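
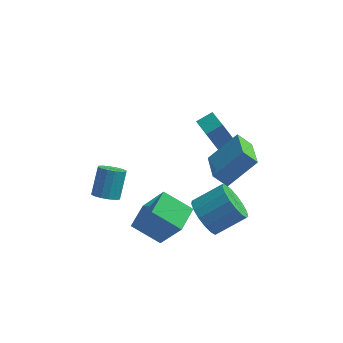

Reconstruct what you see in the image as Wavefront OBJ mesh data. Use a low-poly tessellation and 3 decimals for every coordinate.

v 1.25 1.987 0.937
v 1.872 0.671 1.44
v 1.927 2.436 1.275
v 2.549 1.12 1.778
v 2.211 1.8 -0.738
v 2.833 0.484 -0.235
v 2.888 2.249 -0.4
v 3.51 0.933 0.103
v -0.971 -2.969 -1.997
v 0.037 -3.441 -0.193
v -0.637 -1.7 -1.851
v 0.371 -2.172 -0.047
v 0.369 -3.228 -2.813
v 1.377 -3.7 -1.009
v 0.703 -1.959 -2.667
v 1.711 -2.431 -0.863
v 3.211 -2.627 1.341
v 2.562 -2.599 1.964
v 2.8 -1.002 0.838
v 2.15 -0.974 1.46
v 4.41 -1.946 2.56
v 3.76 -1.918 3.182
v 3.998 -0.321 2.056
v 3.349 -0.293 2.679
v -2.349 -1.461 -1.658
v -1.933 -1.09 -2.03
v -1.775 -0.147 -0.914
v -2.191 -0.519 -0.542
v -2.249 -0.962 -2.094
v -2.091 -0.019 -0.977
v -2.592 -0.968 -2.041
v -2.434 -0.025 -0.924
v -2.87 -1.106 -1.885
v -2.712 -0.163 -0.768
v -3.008 -1.339 -1.668
v -2.85 -0.396 -0.552
v -2.969 -1.605 -1.449
v -2.811 -0.662 -0.333
v -2.765 -1.833 -1.286
v -2.607 -0.89 -0.17
v -2.449 -1.961 -1.223
v -2.291 -1.018 -0.106
v -2.106 -1.955 -1.276
v -1.948 -1.012 -0.159
v -1.828 -1.817 -1.432
v -1.67 -0.874 -0.315
v -1.69 -1.584 -1.648
v -1.532 -0.641 -0.532
v -1.729 -1.318 -1.867
v -1.571 -0.375 -0.751
v 2.219 -2.615 -1.238
v 2.84 -2.981 -1.932
v 4.121 -2.39 -1.096
v 3.501 -2.025 -0.402
v 2.739 -2.54 -2.089
v 4.021 -1.949 -1.253
v 2.519 -2.116 -2.051
v 3.801 -1.526 -1.215
v 2.23 -1.807 -1.826
v 3.512 -1.217 -0.991
v 1.939 -1.683 -1.467
v 3.221 -1.093 -0.632
v 1.712 -1.773 -1.056
v 2.994 -1.182 -0.22
v 1.601 -2.055 -0.686
v 2.883 -1.465 0.15
v 1.632 -2.466 -0.442
v 2.914 -1.876 0.393
v 1.797 -2.911 -0.381
v 3.079 -2.321 0.455
v 2.059 -3.288 -0.516
v 3.341 -2.698 0.32
v 2.357 -3.512 -0.816
v 3.639 -2.921 0.019
v 2.624 -3.529 -1.213
v 3.906 -2.939 -0.378
v 2.798 -3.338 -1.616
v 4.08 -2.747 -0.78
f 2 4 1
f 5 2 1
f 1 4 3
f 3 5 1
f 2 8 4
f 6 2 5
f 6 8 2
f 4 8 3
f 7 5 3
f 3 8 7
f 7 6 5
f 8 6 7
f 10 12 9
f 13 10 9
f 9 12 11
f 11 13 9
f 10 16 12
f 14 10 13
f 14 16 10
f 12 16 11
f 15 13 11
f 11 16 15
f 15 14 13
f 16 14 15
f 18 20 17
f 21 18 17
f 17 20 19
f 19 21 17
f 18 24 20
f 22 18 21
f 22 24 18
f 20 24 19
f 23 21 19
f 19 24 23
f 23 22 21
f 24 22 23
f 26 25 29
f 26 29 27
f 27 29 30
f 27 30 28
f 29 25 31
f 29 31 30
f 30 31 32
f 30 32 28
f 31 25 33
f 31 33 32
f 32 33 34
f 32 34 28
f 33 25 35
f 33 35 34
f 34 35 36
f 34 36 28
f 35 25 37
f 35 37 36
f 36 37 38
f 36 38 28
f 37 25 39
f 37 39 38
f 38 39 40
f 38 40 28
f 39 25 41
f 39 41 40
f 40 41 42
f 40 42 28
f 41 25 43
f 41 43 42
f 42 43 44
f 42 44 28
f 43 25 45
f 43 45 44
f 44 45 46
f 44 46 28
f 45 25 47
f 45 47 46
f 46 47 48
f 46 48 28
f 47 25 49
f 47 49 48
f 48 49 50
f 48 50 28
f 49 25 26
f 49 26 50
f 50 26 27
f 50 27 28
f 52 51 55
f 52 55 53
f 53 55 56
f 53 56 54
f 55 51 57
f 55 57 56
f 56 57 58
f 56 58 54
f 57 51 59
f 57 59 58
f 58 59 60
f 58 60 54
f 59 51 61
f 59 61 60
f 60 61 62
f 60 62 54
f 61 51 63
f 61 63 62
f 62 63 64
f 62 64 54
f 63 51 65
f 63 65 64
f 64 65 66
f 64 66 54
f 65 51 67
f 65 67 66
f 66 67 68
f 66 68 54
f 67 51 69
f 67 69 68
f 68 69 70
f 68 70 54
f 69 51 71
f 69 71 70
f 70 71 72
f 70 72 54
f 71 51 73
f 71 73 72
f 72 73 74
f 72 74 54
f 73 51 75
f 73 75 74
f 74 75 76
f 74 76 54
f 75 51 77
f 75 77 76
f 76 77 78
f 76 78 54
f 77 51 52
f 77 52 78
f 78 52 53
f 78 53 54



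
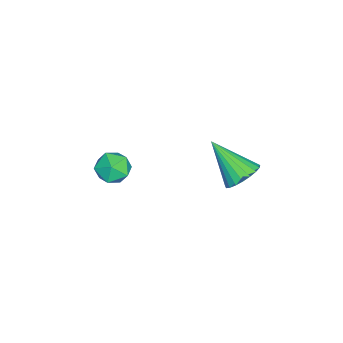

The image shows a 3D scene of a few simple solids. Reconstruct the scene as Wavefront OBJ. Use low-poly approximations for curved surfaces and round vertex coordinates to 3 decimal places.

v 1.413 -2.651 1.638
v 1.905 -2.91 1.239
v 1.595 -3.45 2.381
v 2.087 -3.709 1.982
v 2.179 -3.107 2.292
v 2.067 -2.613 1.833
v 1.433 -3.747 1.787
v 1.321 -3.253 1.328
v 1.917 -3.587 1.332
v 2.378 -3.191 1.644
v 1.122 -3.169 1.976
v 1.583 -2.773 2.288
v 1.77 1.007 2.354
v 2.42 0.917 2.533
v 1.31 -0.107 3.466
v 2.339 1.125 2.707
v 2.16 1.312 2.821
v 1.913 1.446 2.853
v 1.642 1.505 2.799
v 1.393 1.477 2.668
v 1.209 1.368 2.483
v 1.122 1.197 2.275
v 1.147 0.992 2.081
v 1.281 0.791 1.935
v 1.498 0.626 1.86
v 1.763 0.528 1.871
v 2.029 0.512 1.966
v 2.25 0.582 2.127
v 2.389 0.725 2.328
f 1 12 6
f 1 6 2
f 1 2 8
f 1 8 11
f 1 11 12
f 2 6 10
f 6 12 5
f 12 11 3
f 11 8 7
f 8 2 9
f 4 10 5
f 4 5 3
f 4 3 7
f 4 7 9
f 4 9 10
f 5 10 6
f 3 5 12
f 7 3 11
f 9 7 8
f 10 9 2
f 14 13 16
f 14 16 15
f 16 13 17
f 16 17 15
f 17 13 18
f 17 18 15
f 18 13 19
f 18 19 15
f 19 13 20
f 19 20 15
f 20 13 21
f 20 21 15
f 21 13 22
f 21 22 15
f 22 13 23
f 22 23 15
f 23 13 24
f 23 24 15
f 24 13 25
f 24 25 15
f 25 13 26
f 25 26 15
f 26 13 27
f 26 27 15
f 27 13 28
f 27 28 15
f 28 13 29
f 28 29 15
f 29 13 14
f 29 14 15



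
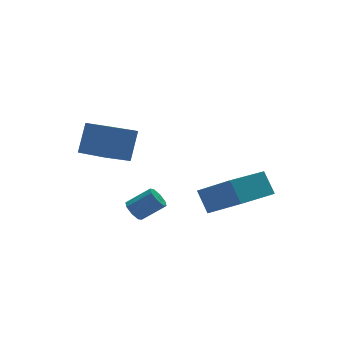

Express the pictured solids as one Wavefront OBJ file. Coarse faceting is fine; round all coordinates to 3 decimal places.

v -4.403 -0.406 -1.423
v -4.13 0.003 -1.557
v -3.263 -0.345 -0.852
v -3.537 -0.754 -0.717
v -4.356 0.07 -1.246
v -3.489 -0.278 -0.541
v -4.61 -0.142 -1.038
v -3.743 -0.489 -0.333
v -4.743 -0.508 -1.056
v -3.876 -0.856 -0.351
v -4.677 -0.815 -1.288
v -3.81 -1.163 -0.583
v -4.451 -0.882 -1.599
v -3.584 -1.23 -0.894
v -4.197 -0.671 -1.807
v -3.33 -1.018 -1.102
v -4.064 -0.304 -1.789
v -3.197 -0.652 -1.084
v -0.859 -2.268 -0.968
v -0.957 -1.59 -0.044
v -1.523 -0.902 -2.041
v -1.622 -0.224 -1.117
v 1.002 -1.596 -1.263
v 0.903 -0.918 -0.339
v 0.337 -0.23 -2.336
v 0.239 0.448 -1.412
v -4.517 1.881 0.41
v -3.966 2.337 1.717
v -4.838 3.678 -0.081
v -4.287 4.134 1.226
v -3.393 1.946 -0.086
v -2.842 2.402 1.221
v -3.714 3.743 -0.577
v -3.163 4.199 0.73
f 2 1 5
f 2 5 3
f 3 5 6
f 3 6 4
f 5 1 7
f 5 7 6
f 6 7 8
f 6 8 4
f 7 1 9
f 7 9 8
f 8 9 10
f 8 10 4
f 9 1 11
f 9 11 10
f 10 11 12
f 10 12 4
f 11 1 13
f 11 13 12
f 12 13 14
f 12 14 4
f 13 1 15
f 13 15 14
f 14 15 16
f 14 16 4
f 15 1 17
f 15 17 16
f 16 17 18
f 16 18 4
f 17 1 2
f 17 2 18
f 18 2 3
f 18 3 4
f 20 22 19
f 23 20 19
f 19 22 21
f 21 23 19
f 20 26 22
f 24 20 23
f 24 26 20
f 22 26 21
f 25 23 21
f 21 26 25
f 25 24 23
f 26 24 25
f 28 30 27
f 31 28 27
f 27 30 29
f 29 31 27
f 28 34 30
f 32 28 31
f 32 34 28
f 30 34 29
f 33 31 29
f 29 34 33
f 33 32 31
f 34 32 33



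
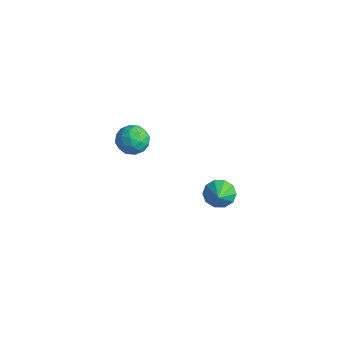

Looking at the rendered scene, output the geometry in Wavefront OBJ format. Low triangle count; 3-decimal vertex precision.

v -1.236 4.158 -4.176
v -0.501 4.554 -4.608
v -0.364 3.402 -3.384
v -0.636 4.881 -4.147
v -1 4.932 -3.697
v -1.455 4.687 -3.431
v -1.826 4.24 -3.449
v -1.971 3.762 -3.745
v -1.836 3.435 -4.205
v -1.472 3.384 -4.655
v -1.017 3.629 -4.922
v -0.647 4.076 -4.904
v -1.862 -0.206 2.963
v -1.388 -0.656 3.691
v -2.692 -1.524 2.689
v -2.218 -1.974 3.417
v -2.85 -1.255 3.616
v -2.337 -0.44 3.785
v -1.743 -1.74 2.595
v -1.23 -0.925 2.764
v -1.314 -1.604 3.463
v -1.999 -1.304 4.094
v -2.081 -0.876 2.286
v -2.766 -0.576 2.917
v -1.552 -0.315 3.351
v -2.528 -1.865 3.029
v -2.9 -1.442 3.146
v -2.621 -1.707 3.574
v -2.11 -0.188 3.407
v -1.831 -0.453 3.834
v -2.691 -0.805 3.79
v -2.249 -1.727 2.546
v -1.97 -1.992 2.973
v -1.459 -0.473 2.806
v -1.18 -0.738 3.234
v -1.389 -1.375 2.59
v -1.23 -1.137 3.645
v -1.718 -1.912 3.484
v -1.439 -1.774 3.001
v -1.137 -1.295 3.1
v -1.632 -0.96 4.016
v -2.12 -1.735 3.855
v -2.492 -1.313 3.972
v -2.19 -0.834 4.071
v -1.589 -1.518 3.882
v -1.96 -0.445 2.525
v -2.448 -1.22 2.364
v -1.89 -1.346 2.309
v -1.588 -0.867 2.408
v -2.362 -0.268 2.896
v -2.85 -1.043 2.735
v -2.943 -0.885 3.28
v -2.641 -0.406 3.379
v -2.491 -0.662 2.498
f 2 1 4
f 2 4 3
f 4 1 5
f 4 5 3
f 5 1 6
f 5 6 3
f 6 1 7
f 6 7 3
f 7 1 8
f 7 8 3
f 8 1 9
f 8 9 3
f 9 1 10
f 9 10 3
f 10 1 11
f 10 11 3
f 11 1 12
f 11 12 3
f 12 1 2
f 12 2 3
f 13 50 29
f 50 24 53
f 29 53 18
f 50 53 29
f 13 29 25
f 29 18 30
f 25 30 14
f 29 30 25
f 13 25 34
f 25 14 35
f 34 35 20
f 25 35 34
f 13 34 46
f 34 20 49
f 46 49 23
f 34 49 46
f 13 46 50
f 46 23 54
f 50 54 24
f 46 54 50
f 14 30 41
f 30 18 44
f 41 44 22
f 30 44 41
f 18 53 31
f 53 24 52
f 31 52 17
f 53 52 31
f 24 54 51
f 54 23 47
f 51 47 15
f 54 47 51
f 23 49 48
f 49 20 36
f 48 36 19
f 49 36 48
f 20 35 40
f 35 14 37
f 40 37 21
f 35 37 40
f 16 42 28
f 42 22 43
f 28 43 17
f 42 43 28
f 16 28 26
f 28 17 27
f 26 27 15
f 28 27 26
f 16 26 33
f 26 15 32
f 33 32 19
f 26 32 33
f 16 33 38
f 33 19 39
f 38 39 21
f 33 39 38
f 16 38 42
f 38 21 45
f 42 45 22
f 38 45 42
f 17 43 31
f 43 22 44
f 31 44 18
f 43 44 31
f 15 27 51
f 27 17 52
f 51 52 24
f 27 52 51
f 19 32 48
f 32 15 47
f 48 47 23
f 32 47 48
f 21 39 40
f 39 19 36
f 40 36 20
f 39 36 40
f 22 45 41
f 45 21 37
f 41 37 14
f 45 37 41



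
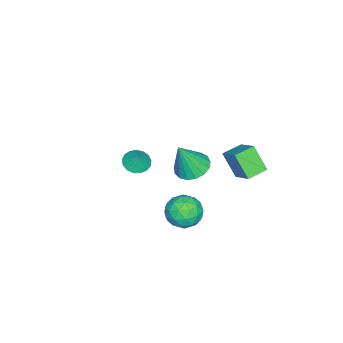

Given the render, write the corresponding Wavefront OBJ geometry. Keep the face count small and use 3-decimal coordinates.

v 2.084 2.327 0.842
v 3.044 2.451 0.523
v 2.796 1.833 2.798
v 2.916 2.894 0.682
v 2.597 3.208 0.877
v 2.16 3.32 1.065
v 1.706 3.204 1.201
v 1.338 2.887 1.255
v 1.141 2.443 1.214
v 1.16 1.971 1.089
v 1.39 1.582 0.906
v 1.78 1.363 0.709
v 2.239 1.364 0.542
v 2.662 1.587 0.444
v 2.953 1.979 0.437
v -1.206 3.527 -2.378
v -1.574 2.59 -0.997
v -2.215 4.22 -2.177
v -2.583 3.282 -0.796
v -0.277 4.598 -1.404
v -0.645 3.66 -0.023
v -1.286 5.29 -1.203
v -1.654 4.353 0.178
v -2.447 -2.924 -4.34
v -1.845 -3.508 -4.364
v -2.073 -2.576 -3.4
v -1.679 -3.191 -4.548
v -1.689 -2.813 -4.683
v -1.873 -2.46 -4.74
v -2.188 -2.213 -4.706
v -2.563 -2.129 -4.587
v -2.912 -2.227 -4.412
v -3.154 -2.485 -4.221
v -3.234 -2.843 -4.056
v -3.134 -3.22 -3.957
v -2.877 -3.528 -3.946
v -2.521 -3.699 -4.024
v -2.149 -3.691 -4.176
v 3.614 3.458 -1.995
v 3.983 2.991 -1.065
v 2.937 1.889 -2.515
v 3.306 1.422 -1.585
v 2.48 2.153 -1.545
v 2.898 3.123 -1.224
v 4.022 1.757 -2.356
v 4.44 2.727 -2.035
v 4.235 1.94 -1.289
v 3.282 2.184 -0.787
v 3.638 2.696 -2.793
v 2.685 2.94 -2.291
v 3.858 3.362 -1.484
v 3.062 1.518 -2.096
v 2.577 1.947 -2.072
v 2.794 1.673 -1.526
v 3.22 3.44 -1.577
v 3.437 3.165 -1.031
v 2.554 2.673 -1.313
v 3.483 1.715 -2.549
v 3.7 1.44 -2.003
v 4.126 3.207 -2.054
v 4.343 2.933 -1.508
v 4.366 2.207 -2.267
v 4.223 2.47 -1.069
v 3.825 1.547 -1.375
v 4.246 1.745 -1.828
v 4.492 2.315 -1.639
v 3.663 2.614 -0.775
v 3.265 1.691 -1.08
v 2.78 2.121 -1.057
v 3.025 2.691 -0.868
v 3.811 1.996 -0.906
v 3.655 3.189 -2.5
v 3.257 2.266 -2.805
v 3.895 2.189 -2.712
v 4.14 2.759 -2.523
v 3.095 3.333 -2.205
v 2.697 2.41 -2.511
v 2.428 2.565 -1.941
v 2.674 3.135 -1.752
v 3.109 2.884 -2.674
f 2 1 4
f 2 4 3
f 4 1 5
f 4 5 3
f 5 1 6
f 5 6 3
f 6 1 7
f 6 7 3
f 7 1 8
f 7 8 3
f 8 1 9
f 8 9 3
f 9 1 10
f 9 10 3
f 10 1 11
f 10 11 3
f 11 1 12
f 11 12 3
f 12 1 13
f 12 13 3
f 13 1 14
f 13 14 3
f 14 1 15
f 14 15 3
f 15 1 2
f 15 2 3
f 17 19 16
f 20 17 16
f 16 19 18
f 18 20 16
f 17 23 19
f 21 17 20
f 21 23 17
f 19 23 18
f 22 20 18
f 18 23 22
f 22 21 20
f 23 21 22
f 25 24 27
f 25 27 26
f 27 24 28
f 27 28 26
f 28 24 29
f 28 29 26
f 29 24 30
f 29 30 26
f 30 24 31
f 30 31 26
f 31 24 32
f 31 32 26
f 32 24 33
f 32 33 26
f 33 24 34
f 33 34 26
f 34 24 35
f 34 35 26
f 35 24 36
f 35 36 26
f 36 24 37
f 36 37 26
f 37 24 38
f 37 38 26
f 38 24 25
f 38 25 26
f 39 76 55
f 76 50 79
f 55 79 44
f 76 79 55
f 39 55 51
f 55 44 56
f 51 56 40
f 55 56 51
f 39 51 60
f 51 40 61
f 60 61 46
f 51 61 60
f 39 60 72
f 60 46 75
f 72 75 49
f 60 75 72
f 39 72 76
f 72 49 80
f 76 80 50
f 72 80 76
f 40 56 67
f 56 44 70
f 67 70 48
f 56 70 67
f 44 79 57
f 79 50 78
f 57 78 43
f 79 78 57
f 50 80 77
f 80 49 73
f 77 73 41
f 80 73 77
f 49 75 74
f 75 46 62
f 74 62 45
f 75 62 74
f 46 61 66
f 61 40 63
f 66 63 47
f 61 63 66
f 42 68 54
f 68 48 69
f 54 69 43
f 68 69 54
f 42 54 52
f 54 43 53
f 52 53 41
f 54 53 52
f 42 52 59
f 52 41 58
f 59 58 45
f 52 58 59
f 42 59 64
f 59 45 65
f 64 65 47
f 59 65 64
f 42 64 68
f 64 47 71
f 68 71 48
f 64 71 68
f 43 69 57
f 69 48 70
f 57 70 44
f 69 70 57
f 41 53 77
f 53 43 78
f 77 78 50
f 53 78 77
f 45 58 74
f 58 41 73
f 74 73 49
f 58 73 74
f 47 65 66
f 65 45 62
f 66 62 46
f 65 62 66
f 48 71 67
f 71 47 63
f 67 63 40
f 71 63 67



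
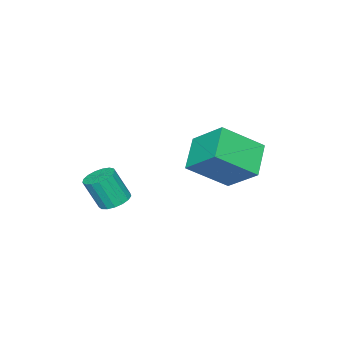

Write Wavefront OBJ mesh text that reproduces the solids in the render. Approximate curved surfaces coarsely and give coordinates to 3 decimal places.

v -1.605 2.359 -1.552
v -0.362 1.354 -0.399
v -1.531 3.731 -0.435
v -0.289 2.726 0.717
v -0.411 2.934 -2.337
v 0.831 1.929 -1.185
v -0.338 4.306 -1.221
v 0.905 3.301 -0.068
v 1.703 -0.651 -3.464
v 2.165 -1.04 -3.73
v 2.459 -1.558 -2.463
v 1.997 -1.169 -2.196
v 2.321 -0.775 -3.658
v 2.615 -1.293 -2.391
v 2.336 -0.482 -3.541
v 2.63 -1 -2.274
v 2.206 -0.228 -3.407
v 2.5 -0.745 -2.14
v 1.96 -0.07 -3.286
v 2.254 -0.588 -2.019
v 1.656 -0.046 -3.205
v 1.95 -0.563 -1.938
v 1.362 -0.16 -3.184
v 1.656 -0.678 -1.917
v 1.147 -0.387 -3.227
v 1.441 -0.904 -1.959
v 1.058 -0.674 -3.323
v 1.352 -1.192 -2.056
v 1.118 -0.956 -3.452
v 1.412 -1.474 -2.185
v 1.311 -1.169 -3.584
v 1.605 -1.686 -2.317
v 1.595 -1.262 -3.688
v 1.889 -1.78 -2.421
v 1.903 -1.216 -3.741
v 2.197 -1.734 -2.473
f 2 4 1
f 5 2 1
f 1 4 3
f 3 5 1
f 2 8 4
f 6 2 5
f 6 8 2
f 4 8 3
f 7 5 3
f 3 8 7
f 7 6 5
f 8 6 7
f 10 9 13
f 10 13 11
f 11 13 14
f 11 14 12
f 13 9 15
f 13 15 14
f 14 15 16
f 14 16 12
f 15 9 17
f 15 17 16
f 16 17 18
f 16 18 12
f 17 9 19
f 17 19 18
f 18 19 20
f 18 20 12
f 19 9 21
f 19 21 20
f 20 21 22
f 20 22 12
f 21 9 23
f 21 23 22
f 22 23 24
f 22 24 12
f 23 9 25
f 23 25 24
f 24 25 26
f 24 26 12
f 25 9 27
f 25 27 26
f 26 27 28
f 26 28 12
f 27 9 29
f 27 29 28
f 28 29 30
f 28 30 12
f 29 9 31
f 29 31 30
f 30 31 32
f 30 32 12
f 31 9 33
f 31 33 32
f 32 33 34
f 32 34 12
f 33 9 35
f 33 35 34
f 34 35 36
f 34 36 12
f 35 9 10
f 35 10 36
f 36 10 11
f 36 11 12



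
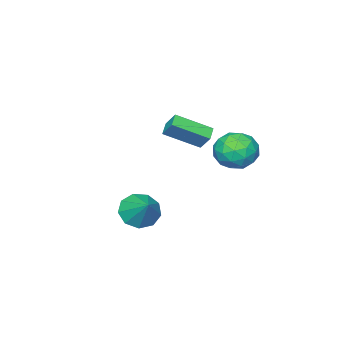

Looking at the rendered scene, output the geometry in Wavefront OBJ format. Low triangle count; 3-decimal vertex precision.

v -2.344 -3.327 0.842
v -1.09 -4.606 1.776
v -2.283 -2.665 1.668
v -1.029 -3.943 2.601
v -1.711 -2.957 0.499
v -0.457 -4.235 1.432
v -1.65 -2.294 1.324
v -0.396 -3.573 2.258
v -2.798 -0.734 1.586
v -1.793 -0.175 1.386
v -2.387 -1.965 0.214
v -1.382 -1.406 0.014
v -1.529 -2.006 1.005
v -1.784 -1.245 1.852
v -2.396 -0.895 -0.252
v -2.651 -0.134 0.595
v -1.545 -0.275 0.25
v -1.009 -0.962 1.027
v -3.171 -1.178 0.573
v -2.635 -1.865 1.35
v -2.332 -0.346 1.606
v -1.848 -1.794 -0.006
v -1.935 -2.146 0.576
v -1.344 -1.818 0.458
v -2.326 -0.975 1.88
v -1.735 -0.647 1.763
v -1.58 -1.723 1.539
v -2.445 -1.493 -0.163
v -1.854 -1.165 -0.28
v -2.836 -0.322 1.142
v -2.245 0.006 1.024
v -2.6 -0.417 0.061
v -1.595 -0.077 0.821
v -1.353 -0.8 0.015
v -1.95 -0.5 -0.142
v -2.099 -0.053 0.356
v -1.28 -0.48 1.278
v -1.038 -1.204 0.471
v -1.125 -1.556 1.054
v -1.274 -1.109 1.552
v -1.134 -0.539 0.61
v -3.142 -0.936 1.129
v -2.9 -1.66 0.322
v -2.906 -1.031 0.048
v -3.055 -0.584 0.546
v -2.827 -1.34 1.585
v -2.585 -2.063 0.779
v -2.081 -2.087 1.244
v -2.23 -1.64 1.742
v -3.046 -1.601 0.99
v 3.626 -1.772 -1.192
v 4.129 -1.34 -1.954
v 4.214 -0.648 -0.168
v 3.499 -1.061 -1.899
v 2.929 -1.115 -1.512
v 2.685 -1.476 -0.976
v 2.881 -1.976 -0.541
v 3.427 -2.38 -0.411
v 4.065 -2.499 -0.646
v 4.498 -2.278 -1.137
v 4.524 -1.82 -1.653
f 2 4 1
f 5 2 1
f 1 4 3
f 3 5 1
f 2 8 4
f 6 2 5
f 6 8 2
f 4 8 3
f 7 5 3
f 3 8 7
f 7 6 5
f 8 6 7
f 9 46 25
f 46 20 49
f 25 49 14
f 46 49 25
f 9 25 21
f 25 14 26
f 21 26 10
f 25 26 21
f 9 21 30
f 21 10 31
f 30 31 16
f 21 31 30
f 9 30 42
f 30 16 45
f 42 45 19
f 30 45 42
f 9 42 46
f 42 19 50
f 46 50 20
f 42 50 46
f 10 26 37
f 26 14 40
f 37 40 18
f 26 40 37
f 14 49 27
f 49 20 48
f 27 48 13
f 49 48 27
f 20 50 47
f 50 19 43
f 47 43 11
f 50 43 47
f 19 45 44
f 45 16 32
f 44 32 15
f 45 32 44
f 16 31 36
f 31 10 33
f 36 33 17
f 31 33 36
f 12 38 24
f 38 18 39
f 24 39 13
f 38 39 24
f 12 24 22
f 24 13 23
f 22 23 11
f 24 23 22
f 12 22 29
f 22 11 28
f 29 28 15
f 22 28 29
f 12 29 34
f 29 15 35
f 34 35 17
f 29 35 34
f 12 34 38
f 34 17 41
f 38 41 18
f 34 41 38
f 13 39 27
f 39 18 40
f 27 40 14
f 39 40 27
f 11 23 47
f 23 13 48
f 47 48 20
f 23 48 47
f 15 28 44
f 28 11 43
f 44 43 19
f 28 43 44
f 17 35 36
f 35 15 32
f 36 32 16
f 35 32 36
f 18 41 37
f 41 17 33
f 37 33 10
f 41 33 37
f 52 51 54
f 52 54 53
f 54 51 55
f 54 55 53
f 55 51 56
f 55 56 53
f 56 51 57
f 56 57 53
f 57 51 58
f 57 58 53
f 58 51 59
f 58 59 53
f 59 51 60
f 59 60 53
f 60 51 61
f 60 61 53
f 61 51 52
f 61 52 53



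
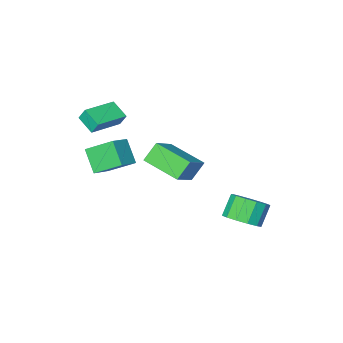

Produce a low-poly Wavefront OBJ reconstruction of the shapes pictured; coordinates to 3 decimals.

v 0.062 -0.174 3.083
v 1.338 0.662 4.093
v -0.715 1.639 2.563
v 0.561 2.475 3.574
v 0.779 -0.135 2.146
v 2.055 0.701 3.157
v 0.002 1.678 1.627
v 1.278 2.514 2.637
v -2.42 2.342 -1.851
v -1.588 2.323 -1.278
v -2.328 1.939 -0.216
v -3.16 1.958 -0.789
v -1.8 2.85 -1.235
v -2.54 2.465 -0.174
v -2.209 3.215 -1.388
v -2.949 2.83 -0.326
v -2.685 3.303 -1.687
v -3.425 2.919 -0.626
v -3.077 3.086 -2.039
v -3.817 2.702 -0.977
v -3.26 2.633 -2.331
v -4 2.249 -1.269
v -3.176 2.088 -2.47
v -3.916 1.703 -1.408
v -2.853 1.623 -2.413
v -3.593 1.239 -1.351
v -2.392 1.387 -2.177
v -3.132 1.002 -1.116
v -1.94 1.454 -1.838
v -2.68 1.069 -0.776
v -1.64 1.803 -1.503
v -2.38 1.418 -0.441
v 1.727 -4.439 0.883
v 0.737 -3.376 1.784
v 1.788 -3.425 -0.247
v 0.798 -2.361 0.654
v 2.802 -3.899 1.426
v 1.812 -2.835 2.327
v 2.863 -2.884 0.296
v 1.873 -1.821 1.197
v 1.02 -4.874 3.213
v 0.844 -4.514 3.917
v 0.844 -3.872 2.656
v 0.667 -3.512 3.36
v 2.833 -4.428 3.44
v 2.656 -4.068 4.144
v 2.656 -3.426 2.883
v 2.48 -3.066 3.587
f 2 4 1
f 5 2 1
f 1 4 3
f 3 5 1
f 2 8 4
f 6 2 5
f 6 8 2
f 4 8 3
f 7 5 3
f 3 8 7
f 7 6 5
f 8 6 7
f 10 9 13
f 10 13 11
f 11 13 14
f 11 14 12
f 13 9 15
f 13 15 14
f 14 15 16
f 14 16 12
f 15 9 17
f 15 17 16
f 16 17 18
f 16 18 12
f 17 9 19
f 17 19 18
f 18 19 20
f 18 20 12
f 19 9 21
f 19 21 20
f 20 21 22
f 20 22 12
f 21 9 23
f 21 23 22
f 22 23 24
f 22 24 12
f 23 9 25
f 23 25 24
f 24 25 26
f 24 26 12
f 25 9 27
f 25 27 26
f 26 27 28
f 26 28 12
f 27 9 29
f 27 29 28
f 28 29 30
f 28 30 12
f 29 9 31
f 29 31 30
f 30 31 32
f 30 32 12
f 31 9 10
f 31 10 32
f 32 10 11
f 32 11 12
f 34 36 33
f 37 34 33
f 33 36 35
f 35 37 33
f 34 40 36
f 38 34 37
f 38 40 34
f 36 40 35
f 39 37 35
f 35 40 39
f 39 38 37
f 40 38 39
f 42 44 41
f 45 42 41
f 41 44 43
f 43 45 41
f 42 48 44
f 46 42 45
f 46 48 42
f 44 48 43
f 47 45 43
f 43 48 47
f 47 46 45
f 48 46 47



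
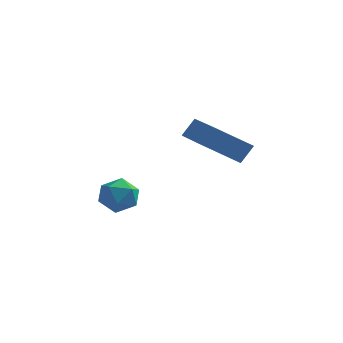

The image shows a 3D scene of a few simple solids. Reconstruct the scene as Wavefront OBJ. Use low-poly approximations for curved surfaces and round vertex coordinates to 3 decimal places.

v -1.994 -2.368 -2.496
v -1.218 -2.098 -2.619
v -1.582 -3.062 -1.421
v -0.806 -2.792 -1.544
v -1.397 -2.262 -1.297
v -1.651 -1.833 -1.961
v -1.149 -3.327 -2.079
v -1.403 -2.898 -2.743
v -0.696 -2.691 -2.361
v -0.849 -2.032 -1.877
v -1.951 -3.128 -2.163
v -2.104 -2.469 -1.679
v 2.094 -1.703 0.167
v 0.883 -2.383 1.13
v 2.423 -1.311 0.858
v 1.212 -1.991 1.821
v 3.348 -3.409 0.539
v 2.137 -4.089 1.502
v 3.677 -3.017 1.23
v 2.466 -3.697 2.193
f 1 12 6
f 1 6 2
f 1 2 8
f 1 8 11
f 1 11 12
f 2 6 10
f 6 12 5
f 12 11 3
f 11 8 7
f 8 2 9
f 4 10 5
f 4 5 3
f 4 3 7
f 4 7 9
f 4 9 10
f 5 10 6
f 3 5 12
f 7 3 11
f 9 7 8
f 10 9 2
f 14 16 13
f 17 14 13
f 13 16 15
f 15 17 13
f 14 20 16
f 18 14 17
f 18 20 14
f 16 20 15
f 19 17 15
f 15 20 19
f 19 18 17
f 20 18 19



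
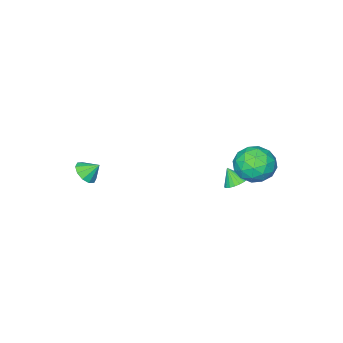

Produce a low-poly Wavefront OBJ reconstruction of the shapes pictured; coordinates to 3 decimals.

v -2.788 2.116 -3.573
v -2.37 1.661 -3.923
v -2.652 1.544 -2.667
v -2.176 1.861 -3.826
v -2.087 2.105 -3.685
v -2.12 2.351 -3.525
v -2.268 2.556 -3.373
v -2.506 2.685 -3.256
v -2.793 2.716 -3.193
v -3.079 2.643 -3.196
v -3.314 2.479 -3.264
v -3.459 2.252 -3.386
v -3.488 2.002 -3.54
v -3.396 1.772 -3.699
v -3.198 1.601 -3.837
v -2.93 1.519 -3.929
v -2.637 1.54 -3.96
v -3.537 4.372 -1.458
v -2.332 4.54 -1.277
v -3.268 2.4 -1.423
v -2.063 2.568 -1.242
v -2.865 2.858 -0.355
v -3.031 4.077 -0.377
v -2.569 2.863 -2.323
v -2.735 4.082 -2.345
v -1.734 3.607 -1.812
v -1.916 3.604 -0.595
v -3.684 3.336 -2.105
v -3.866 3.333 -0.888
v -2.958 4.629 -1.371
v -2.642 2.311 -1.329
v -3.113 2.482 -0.808
v -2.405 2.58 -0.701
v -3.369 4.357 -0.842
v -2.66 4.456 -0.735
v -2.974 3.467 -0.193
v -2.94 2.484 -1.965
v -2.231 2.583 -1.858
v -3.195 4.36 -1.999
v -2.487 4.458 -1.892
v -2.626 3.473 -2.507
v -1.898 4.179 -1.578
v -1.74 3.02 -1.558
v -2.038 3.194 -2.193
v -2.135 3.91 -2.206
v -2.005 4.177 -0.863
v -1.847 3.018 -0.842
v -2.319 3.189 -0.321
v -2.416 3.905 -0.334
v -1.654 3.629 -1.177
v -3.753 3.922 -1.858
v -3.595 2.763 -1.837
v -3.184 3.035 -2.366
v -3.281 3.751 -2.379
v -3.86 3.92 -1.142
v -3.702 2.761 -1.122
v -3.465 3.03 -0.494
v -3.562 3.746 -0.507
v -3.946 3.311 -1.523
v 2.856 -3.498 -3.103
v 3.325 -3.783 -2.535
v 2.364 -2.942 -2.417
v 3.533 -3.379 -2.713
v 3.482 -3.02 -3.04
v 3.192 -2.844 -3.391
v 2.774 -2.917 -3.632
v 2.387 -3.212 -3.671
v 2.179 -3.616 -3.492
v 2.23 -3.975 -3.165
v 2.52 -4.152 -2.814
v 2.938 -4.078 -2.574
f 2 1 4
f 2 4 3
f 4 1 5
f 4 5 3
f 5 1 6
f 5 6 3
f 6 1 7
f 6 7 3
f 7 1 8
f 7 8 3
f 8 1 9
f 8 9 3
f 9 1 10
f 9 10 3
f 10 1 11
f 10 11 3
f 11 1 12
f 11 12 3
f 12 1 13
f 12 13 3
f 13 1 14
f 13 14 3
f 14 1 15
f 14 15 3
f 15 1 16
f 15 16 3
f 16 1 17
f 16 17 3
f 17 1 2
f 17 2 3
f 18 55 34
f 55 29 58
f 34 58 23
f 55 58 34
f 18 34 30
f 34 23 35
f 30 35 19
f 34 35 30
f 18 30 39
f 30 19 40
f 39 40 25
f 30 40 39
f 18 39 51
f 39 25 54
f 51 54 28
f 39 54 51
f 18 51 55
f 51 28 59
f 55 59 29
f 51 59 55
f 19 35 46
f 35 23 49
f 46 49 27
f 35 49 46
f 23 58 36
f 58 29 57
f 36 57 22
f 58 57 36
f 29 59 56
f 59 28 52
f 56 52 20
f 59 52 56
f 28 54 53
f 54 25 41
f 53 41 24
f 54 41 53
f 25 40 45
f 40 19 42
f 45 42 26
f 40 42 45
f 21 47 33
f 47 27 48
f 33 48 22
f 47 48 33
f 21 33 31
f 33 22 32
f 31 32 20
f 33 32 31
f 21 31 38
f 31 20 37
f 38 37 24
f 31 37 38
f 21 38 43
f 38 24 44
f 43 44 26
f 38 44 43
f 21 43 47
f 43 26 50
f 47 50 27
f 43 50 47
f 22 48 36
f 48 27 49
f 36 49 23
f 48 49 36
f 20 32 56
f 32 22 57
f 56 57 29
f 32 57 56
f 24 37 53
f 37 20 52
f 53 52 28
f 37 52 53
f 26 44 45
f 44 24 41
f 45 41 25
f 44 41 45
f 27 50 46
f 50 26 42
f 46 42 19
f 50 42 46
f 61 60 63
f 61 63 62
f 63 60 64
f 63 64 62
f 64 60 65
f 64 65 62
f 65 60 66
f 65 66 62
f 66 60 67
f 66 67 62
f 67 60 68
f 67 68 62
f 68 60 69
f 68 69 62
f 69 60 70
f 69 70 62
f 70 60 71
f 70 71 62
f 71 60 61
f 71 61 62



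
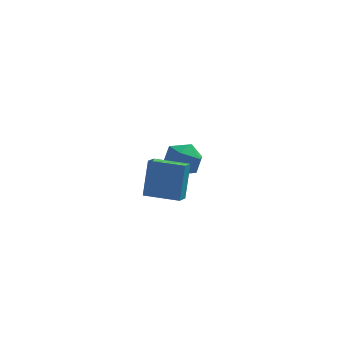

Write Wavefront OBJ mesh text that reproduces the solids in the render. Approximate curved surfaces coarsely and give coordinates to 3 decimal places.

v 1.505 2.943 -0.074
v 2.074 2.212 -0.749
v 0.146 3.048 -1.331
v 0.715 2.317 -2.006
v 0.258 1.95 -1.021
v 1.098 1.885 -0.244
v 1.122 3.375 -1.836
v 1.962 3.31 -1.059
v 1.837 2.479 -1.838
v 1.303 1.598 -1.335
v 0.917 3.662 -0.745
v 0.383 2.781 -0.242
v 0.646 -4.205 -0.397
v 0.784 -3.688 1.644
v 0.742 -3.417 -0.603
v 0.88 -2.9 1.438
v 2.44 -4.44 -0.458
v 2.578 -3.923 1.583
v 2.536 -3.652 -0.664
v 2.674 -3.135 1.377
f 1 12 6
f 1 6 2
f 1 2 8
f 1 8 11
f 1 11 12
f 2 6 10
f 6 12 5
f 12 11 3
f 11 8 7
f 8 2 9
f 4 10 5
f 4 5 3
f 4 3 7
f 4 7 9
f 4 9 10
f 5 10 6
f 3 5 12
f 7 3 11
f 9 7 8
f 10 9 2
f 14 16 13
f 17 14 13
f 13 16 15
f 15 17 13
f 14 20 16
f 18 14 17
f 18 20 14
f 16 20 15
f 19 17 15
f 15 20 19
f 19 18 17
f 20 18 19



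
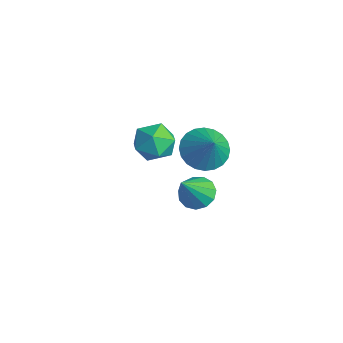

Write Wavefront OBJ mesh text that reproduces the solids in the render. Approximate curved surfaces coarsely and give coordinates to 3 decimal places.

v -1.603 2.24 3.046
v -0.729 1.925 3.493
v -2.011 0.655 2.727
v -1.137 0.34 3.174
v -1.889 0.754 3.745
v -1.637 1.733 3.942
v -1.103 0.847 2.278
v -0.851 1.826 2.475
v -0.421 1.064 3.018
v -0.906 1.006 3.925
v -1.834 1.574 2.295
v -2.319 1.516 3.202
v -2.865 3.963 -2.566
v -2.111 4.417 -2.573
v -2.195 2.877 -0.874
v -2.425 4.672 -2.286
v -2.878 4.701 -2.087
v -3.327 4.497 -2.041
v -3.63 4.122 -2.161
v -3.689 3.698 -2.41
v -3.487 3.357 -2.709
v -3.087 3.209 -2.962
v -2.617 3.301 -3.09
v -2.225 3.602 -3.051
v -2.037 4.018 -2.859
v -1.701 3.731 1.475
v -1.085 3.002 0.927
v -0.679 3.669 2.705
v -0.909 3.372 0.8
v -0.854 3.797 0.776
v -0.927 4.212 0.858
v -1.119 4.554 1.033
v -1.398 4.77 1.277
v -1.724 4.828 1.55
v -2.046 4.72 1.812
v -2.316 4.46 2.022
v -2.492 4.09 2.15
v -2.547 3.665 2.174
v -2.474 3.25 2.092
v -2.283 2.909 1.916
v -2.003 2.692 1.673
v -1.677 2.634 1.4
v -1.355 2.743 1.138
f 1 12 6
f 1 6 2
f 1 2 8
f 1 8 11
f 1 11 12
f 2 6 10
f 6 12 5
f 12 11 3
f 11 8 7
f 8 2 9
f 4 10 5
f 4 5 3
f 4 3 7
f 4 7 9
f 4 9 10
f 5 10 6
f 3 5 12
f 7 3 11
f 9 7 8
f 10 9 2
f 14 13 16
f 14 16 15
f 16 13 17
f 16 17 15
f 17 13 18
f 17 18 15
f 18 13 19
f 18 19 15
f 19 13 20
f 19 20 15
f 20 13 21
f 20 21 15
f 21 13 22
f 21 22 15
f 22 13 23
f 22 23 15
f 23 13 24
f 23 24 15
f 24 13 25
f 24 25 15
f 25 13 14
f 25 14 15
f 27 26 29
f 27 29 28
f 29 26 30
f 29 30 28
f 30 26 31
f 30 31 28
f 31 26 32
f 31 32 28
f 32 26 33
f 32 33 28
f 33 26 34
f 33 34 28
f 34 26 35
f 34 35 28
f 35 26 36
f 35 36 28
f 36 26 37
f 36 37 28
f 37 26 38
f 37 38 28
f 38 26 39
f 38 39 28
f 39 26 40
f 39 40 28
f 40 26 41
f 40 41 28
f 41 26 42
f 41 42 28
f 42 26 43
f 42 43 28
f 43 26 27
f 43 27 28



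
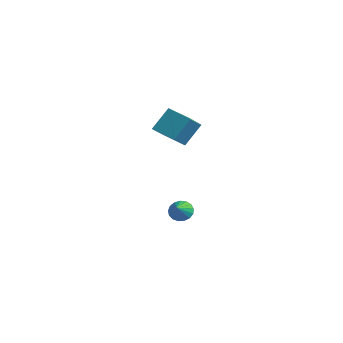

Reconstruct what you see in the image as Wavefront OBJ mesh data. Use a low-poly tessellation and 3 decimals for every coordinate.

v -3.125 -1.91 3.698
v -2.925 -0.907 4.916
v -3.844 -0.372 2.549
v -3.644 0.631 3.767
v -1.816 -1.631 3.253
v -1.616 -0.628 4.471
v -2.535 -0.093 2.104
v -2.335 0.91 3.322
v -3.309 0.413 -3.218
v -2.791 0.847 -3.036
v -2.931 -0.313 -2.562
v -3.035 0.918 -2.818
v -3.342 0.873 -2.691
v -3.641 0.723 -2.685
v -3.864 0.501 -2.802
v -3.96 0.26 -3.013
v -3.907 0.054 -3.272
v -3.717 -0.07 -3.518
v -3.433 -0.083 -3.696
v -3.121 0.018 -3.764
v -2.852 0.209 -3.708
v -2.687 0.447 -3.539
v -2.665 0.677 -3.297
f 2 4 1
f 5 2 1
f 1 4 3
f 3 5 1
f 2 8 4
f 6 2 5
f 6 8 2
f 4 8 3
f 7 5 3
f 3 8 7
f 7 6 5
f 8 6 7
f 10 9 12
f 10 12 11
f 12 9 13
f 12 13 11
f 13 9 14
f 13 14 11
f 14 9 15
f 14 15 11
f 15 9 16
f 15 16 11
f 16 9 17
f 16 17 11
f 17 9 18
f 17 18 11
f 18 9 19
f 18 19 11
f 19 9 20
f 19 20 11
f 20 9 21
f 20 21 11
f 21 9 22
f 21 22 11
f 22 9 23
f 22 23 11
f 23 9 10
f 23 10 11



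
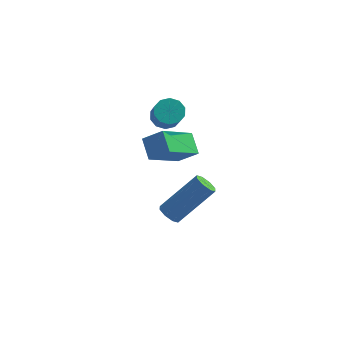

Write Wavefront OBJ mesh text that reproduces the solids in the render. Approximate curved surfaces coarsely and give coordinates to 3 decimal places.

v -1.541 -0.522 -0.18
v -1.13 -0.761 -0.546
v -0.787 -1.517 0.335
v -1.199 -1.278 0.7
v -0.972 -0.479 -0.365
v -0.629 -1.235 0.516
v -1.031 -0.213 -0.113
v -0.689 -0.969 0.767
v -1.286 -0.065 0.113
v -0.943 -0.821 0.993
v -1.637 -0.092 0.227
v -1.295 -0.848 1.107
v -1.953 -0.283 0.185
v -1.61 -1.039 1.066
v -2.111 -0.565 0.004
v -1.768 -1.321 0.885
v -2.051 -0.831 -0.247
v -1.709 -1.587 0.633
v -1.797 -0.979 -0.473
v -1.454 -1.735 0.407
v -1.445 -0.952 -0.587
v -1.103 -1.708 0.293
v -0.984 -2.257 -4.417
v -0.587 -2.449 -4.653
v 0.641 -1.675 -3.219
v 0.244 -1.483 -2.983
v -0.672 -2.095 -4.772
v 0.557 -1.322 -3.338
v -0.939 -1.836 -4.683
v 0.29 -1.062 -3.249
v -1.232 -1.823 -4.438
v -0.004 -1.05 -3.004
v -1.381 -2.065 -4.181
v -0.153 -1.291 -2.747
v -1.297 -2.418 -4.062
v -0.068 -1.645 -2.628
v -1.03 -2.678 -4.151
v 0.199 -1.904 -2.717
v -0.736 -2.69 -4.396
v 0.492 -1.917 -2.962
v -1.622 -3.582 0.792
v -0.862 -3.605 1.377
v -0.869 -2.306 -0.138
v -0.108 -2.328 0.447
v -1.212 -4.232 0.233
v -0.451 -4.254 0.818
v -0.458 -2.955 -0.697
v 0.302 -2.978 -0.112
f 2 1 5
f 2 5 3
f 3 5 6
f 3 6 4
f 5 1 7
f 5 7 6
f 6 7 8
f 6 8 4
f 7 1 9
f 7 9 8
f 8 9 10
f 8 10 4
f 9 1 11
f 9 11 10
f 10 11 12
f 10 12 4
f 11 1 13
f 11 13 12
f 12 13 14
f 12 14 4
f 13 1 15
f 13 15 14
f 14 15 16
f 14 16 4
f 15 1 17
f 15 17 16
f 16 17 18
f 16 18 4
f 17 1 19
f 17 19 18
f 18 19 20
f 18 20 4
f 19 1 21
f 19 21 20
f 20 21 22
f 20 22 4
f 21 1 2
f 21 2 22
f 22 2 3
f 22 3 4
f 24 23 27
f 24 27 25
f 25 27 28
f 25 28 26
f 27 23 29
f 27 29 28
f 28 29 30
f 28 30 26
f 29 23 31
f 29 31 30
f 30 31 32
f 30 32 26
f 31 23 33
f 31 33 32
f 32 33 34
f 32 34 26
f 33 23 35
f 33 35 34
f 34 35 36
f 34 36 26
f 35 23 37
f 35 37 36
f 36 37 38
f 36 38 26
f 37 23 39
f 37 39 38
f 38 39 40
f 38 40 26
f 39 23 24
f 39 24 40
f 40 24 25
f 40 25 26
f 42 44 41
f 45 42 41
f 41 44 43
f 43 45 41
f 42 48 44
f 46 42 45
f 46 48 42
f 44 48 43
f 47 45 43
f 43 48 47
f 47 46 45
f 48 46 47



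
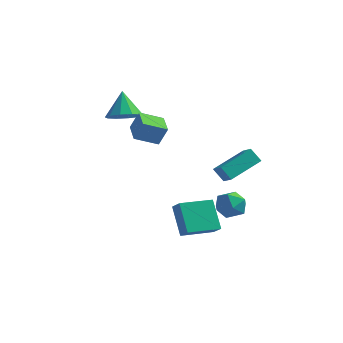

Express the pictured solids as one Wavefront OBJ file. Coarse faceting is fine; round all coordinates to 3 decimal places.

v -2.397 -0.709 2.842
v -1.586 -0.159 2.842
v -2.883 0.009 4.258
v -2.016 0.143 2.541
v -2.592 0.119 2.356
v -3.094 -0.22 2.356
v -3.329 -0.746 2.541
v -3.209 -1.258 2.842
v -2.778 -1.56 3.143
v -2.202 -1.537 3.328
v -1.701 -1.197 3.328
v -1.465 -0.671 3.143
v 3.474 -0.099 -1.527
v 4.227 -0.623 -1.649
v 2.793 -0.817 -2.651
v 3.546 -1.341 -2.773
v 3.029 -1.444 -2.013
v 3.45 -1 -1.318
v 3.57 -0.44 -2.982
v 3.991 0.004 -2.287
v 4.287 -0.834 -2.548
v 3.952 -1.454 -1.949
v 3.068 0.014 -2.351
v 2.733 -0.606 -1.752
v -2.317 -0.272 1.927
v -1.877 -0.126 2.99
v -1.318 0.507 1.406
v -0.878 0.654 2.47
v -1.502 -1.434 1.75
v -1.062 -1.287 2.814
v -0.503 -0.654 1.23
v -0.063 -0.508 2.293
v 3.264 -1.066 -0.381
v 2.701 -1.095 0.346
v 4.092 0.681 0.328
v 3.53 0.653 1.056
v 3.89 -1.553 0.084
v 3.328 -1.581 0.812
v 4.719 0.195 0.794
v 4.156 0.166 1.521
v 2.211 -2.949 -3.354
v 1.361 -2.122 -1.883
v 1.628 -2.565 -3.907
v 0.778 -1.738 -2.435
v 3.342 -1.482 -3.525
v 2.492 -0.655 -2.053
v 2.759 -1.098 -4.077
v 1.909 -0.271 -2.606
f 2 1 4
f 2 4 3
f 4 1 5
f 4 5 3
f 5 1 6
f 5 6 3
f 6 1 7
f 6 7 3
f 7 1 8
f 7 8 3
f 8 1 9
f 8 9 3
f 9 1 10
f 9 10 3
f 10 1 11
f 10 11 3
f 11 1 12
f 11 12 3
f 12 1 2
f 12 2 3
f 13 24 18
f 13 18 14
f 13 14 20
f 13 20 23
f 13 23 24
f 14 18 22
f 18 24 17
f 24 23 15
f 23 20 19
f 20 14 21
f 16 22 17
f 16 17 15
f 16 15 19
f 16 19 21
f 16 21 22
f 17 22 18
f 15 17 24
f 19 15 23
f 21 19 20
f 22 21 14
f 26 28 25
f 29 26 25
f 25 28 27
f 27 29 25
f 26 32 28
f 30 26 29
f 30 32 26
f 28 32 27
f 31 29 27
f 27 32 31
f 31 30 29
f 32 30 31
f 34 36 33
f 37 34 33
f 33 36 35
f 35 37 33
f 34 40 36
f 38 34 37
f 38 40 34
f 36 40 35
f 39 37 35
f 35 40 39
f 39 38 37
f 40 38 39
f 42 44 41
f 45 42 41
f 41 44 43
f 43 45 41
f 42 48 44
f 46 42 45
f 46 48 42
f 44 48 43
f 47 45 43
f 43 48 47
f 47 46 45
f 48 46 47



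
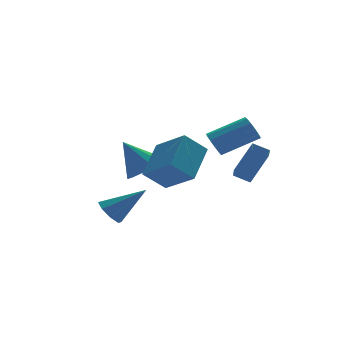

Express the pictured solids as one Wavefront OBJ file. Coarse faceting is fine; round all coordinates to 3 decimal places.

v 2.883 -1.093 -2.512
v 2.408 -2.363 -1.701
v 2.245 -0.633 -2.166
v 1.769 -1.902 -1.354
v 3.931 -0.638 -1.186
v 3.455 -1.907 -0.374
v 3.292 -0.177 -0.839
v 2.817 -1.447 -0.028
v -3.051 0.752 -4.218
v -2.549 1.203 -4.647
v -1.509 0.288 -2.902
v -2.831 1.521 -4.206
v -3.242 1.387 -3.771
v -3.541 0.882 -3.599
v -3.553 0.3 -3.789
v -3.271 -0.017 -4.231
v -2.861 0.116 -4.665
v -2.562 0.622 -4.837
v -0.351 3.599 -2.865
v 0.593 3.965 -2.488
v -1.249 4.301 -1.295
v 0.357 4.414 -2.824
v -0.104 4.604 -3.173
v -0.644 4.475 -3.424
v -1.09 4.068 -3.497
v -1.302 3.512 -3.37
v -1.211 2.984 -3.082
v -0.848 2.651 -2.725
v -0.327 2.619 -2.413
v 0.187 2.898 -2.244
v 0.53 3.4 -2.272
v 1.844 0.709 -0.676
v 2.176 0.956 -1.253
v 3.949 0.698 -0.341
v 3.616 0.451 0.236
v 2.103 1.273 -1.02
v 3.875 1.016 -0.109
v 1.947 1.411 -0.679
v 3.72 1.154 0.233
v 1.759 1.326 -0.336
v 3.531 1.069 0.576
v 1.597 1.045 -0.101
v 3.37 0.788 0.81
v 1.514 0.657 -0.049
v 3.287 0.4 0.863
v 1.535 0.286 -0.196
v 3.308 0.029 0.716
v 1.655 0.049 -0.495
v 3.428 -0.209 0.417
v 1.834 0.021 -0.852
v 3.607 -0.237 0.06
v 2.016 0.211 -1.152
v 3.789 -0.046 -0.241
v 2.144 0.56 -1.302
v 3.917 0.303 -0.39
v -0.739 -0.117 -2.733
v 0.041 -1.619 -1.744
v -1.798 -0.046 -1.79
v -1.018 -1.548 -0.801
v 0.398 1.248 -1.559
v 1.178 -0.254 -0.57
v -0.661 1.319 -0.616
v 0.119 -0.183 0.373
f 2 4 1
f 5 2 1
f 1 4 3
f 3 5 1
f 2 8 4
f 6 2 5
f 6 8 2
f 4 8 3
f 7 5 3
f 3 8 7
f 7 6 5
f 8 6 7
f 10 9 12
f 10 12 11
f 12 9 13
f 12 13 11
f 13 9 14
f 13 14 11
f 14 9 15
f 14 15 11
f 15 9 16
f 15 16 11
f 16 9 17
f 16 17 11
f 17 9 18
f 17 18 11
f 18 9 10
f 18 10 11
f 20 19 22
f 20 22 21
f 22 19 23
f 22 23 21
f 23 19 24
f 23 24 21
f 24 19 25
f 24 25 21
f 25 19 26
f 25 26 21
f 26 19 27
f 26 27 21
f 27 19 28
f 27 28 21
f 28 19 29
f 28 29 21
f 29 19 30
f 29 30 21
f 30 19 31
f 30 31 21
f 31 19 20
f 31 20 21
f 33 32 36
f 33 36 34
f 34 36 37
f 34 37 35
f 36 32 38
f 36 38 37
f 37 38 39
f 37 39 35
f 38 32 40
f 38 40 39
f 39 40 41
f 39 41 35
f 40 32 42
f 40 42 41
f 41 42 43
f 41 43 35
f 42 32 44
f 42 44 43
f 43 44 45
f 43 45 35
f 44 32 46
f 44 46 45
f 45 46 47
f 45 47 35
f 46 32 48
f 46 48 47
f 47 48 49
f 47 49 35
f 48 32 50
f 48 50 49
f 49 50 51
f 49 51 35
f 50 32 52
f 50 52 51
f 51 52 53
f 51 53 35
f 52 32 54
f 52 54 53
f 53 54 55
f 53 55 35
f 54 32 33
f 54 33 55
f 55 33 34
f 55 34 35
f 57 59 56
f 60 57 56
f 56 59 58
f 58 60 56
f 57 63 59
f 61 57 60
f 61 63 57
f 59 63 58
f 62 60 58
f 58 63 62
f 62 61 60
f 63 61 62



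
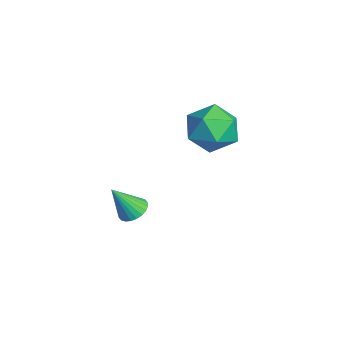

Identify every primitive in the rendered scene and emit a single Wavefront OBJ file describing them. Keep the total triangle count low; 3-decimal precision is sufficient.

v 2.056 1.443 1.236
v 2.726 1.801 0.378
v 3.554 0.859 2.162
v 4.224 1.217 1.304
v 3.677 1.98 1.961
v 2.751 2.341 1.389
v 3.529 0.319 1.151
v 2.603 0.68 0.579
v 3.636 1.106 0.326
v 3.728 2.133 0.826
v 2.552 0.527 1.714
v 2.644 1.554 2.214
v 2.121 -1.432 -3.615
v 2.72 -1.648 -3.746
v 2.119 -2.248 -2.285
v 2.771 -1.437 -3.616
v 2.724 -1.224 -3.486
v 2.584 -1.044 -3.376
v 2.375 -0.922 -3.301
v 2.126 -0.878 -3.275
v 1.877 -0.918 -3.3
v 1.665 -1.037 -3.373
v 1.523 -1.215 -3.483
v 1.471 -1.427 -3.613
v 1.519 -1.639 -3.743
v 1.658 -1.82 -3.854
v 1.868 -1.942 -3.928
v 2.116 -1.986 -3.955
v 2.365 -1.946 -3.93
v 2.577 -1.827 -3.856
f 1 12 6
f 1 6 2
f 1 2 8
f 1 8 11
f 1 11 12
f 2 6 10
f 6 12 5
f 12 11 3
f 11 8 7
f 8 2 9
f 4 10 5
f 4 5 3
f 4 3 7
f 4 7 9
f 4 9 10
f 5 10 6
f 3 5 12
f 7 3 11
f 9 7 8
f 10 9 2
f 14 13 16
f 14 16 15
f 16 13 17
f 16 17 15
f 17 13 18
f 17 18 15
f 18 13 19
f 18 19 15
f 19 13 20
f 19 20 15
f 20 13 21
f 20 21 15
f 21 13 22
f 21 22 15
f 22 13 23
f 22 23 15
f 23 13 24
f 23 24 15
f 24 13 25
f 24 25 15
f 25 13 26
f 25 26 15
f 26 13 27
f 26 27 15
f 27 13 28
f 27 28 15
f 28 13 29
f 28 29 15
f 29 13 30
f 29 30 15
f 30 13 14
f 30 14 15



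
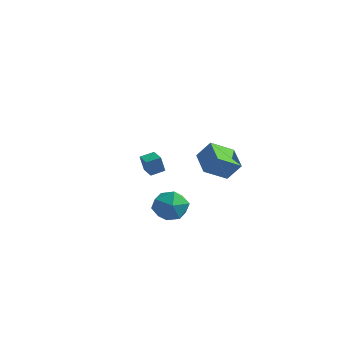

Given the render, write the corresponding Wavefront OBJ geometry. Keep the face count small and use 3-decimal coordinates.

v 3.896 -1.61 2.188
v 2.856 -0.766 2.718
v 4.453 -0.489 1.497
v 3.413 0.355 2.026
v 4.547 -1.375 3.094
v 3.507 -0.531 3.623
v 5.104 -0.254 2.402
v 4.064 0.59 2.932
v 1.904 -1.71 -0.54
v 2.545 -1.45 0.21
v 2.495 -3.25 -0.51
v 3.136 -2.99 0.24
v 2.132 -3.034 0.418
v 1.767 -2.082 0.4
v 3.273 -2.618 -0.7
v 2.908 -1.666 -0.718
v 3.391 -2.011 0.111
v 2.686 -2.268 0.802
v 2.354 -2.432 -1.102
v 1.649 -2.689 -0.411
v -2.192 2.224 -0.854
v -2.236 1.925 0.141
v -2.943 2.634 -0.764
v -2.987 2.335 0.231
v -1.793 2.905 -0.631
v -1.837 2.606 0.364
v -2.544 3.315 -0.541
v -2.588 3.016 0.454
f 2 4 1
f 5 2 1
f 1 4 3
f 3 5 1
f 2 8 4
f 6 2 5
f 6 8 2
f 4 8 3
f 7 5 3
f 3 8 7
f 7 6 5
f 8 6 7
f 9 20 14
f 9 14 10
f 9 10 16
f 9 16 19
f 9 19 20
f 10 14 18
f 14 20 13
f 20 19 11
f 19 16 15
f 16 10 17
f 12 18 13
f 12 13 11
f 12 11 15
f 12 15 17
f 12 17 18
f 13 18 14
f 11 13 20
f 15 11 19
f 17 15 16
f 18 17 10
f 22 24 21
f 25 22 21
f 21 24 23
f 23 25 21
f 22 28 24
f 26 22 25
f 26 28 22
f 24 28 23
f 27 25 23
f 23 28 27
f 27 26 25
f 28 26 27



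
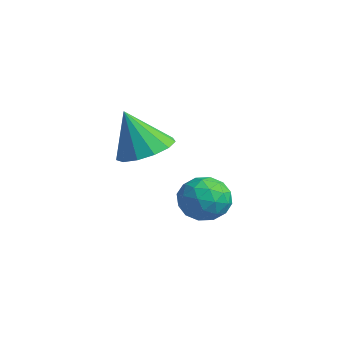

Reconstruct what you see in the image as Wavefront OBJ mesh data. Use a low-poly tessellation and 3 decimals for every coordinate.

v 2.107 2.673 -0.42
v 2.416 3.011 0.311
v 2.304 1.389 0.089
v 2.613 1.727 0.82
v 1.777 1.811 0.626
v 1.655 2.604 0.311
v 3.065 1.796 0.089
v 2.943 2.589 -0.226
v 3.008 2.468 0.625
v 2.212 2.477 0.957
v 2.508 1.923 -0.557
v 1.712 1.932 -0.225
v 2.244 2.955 -0.099
v 2.476 1.445 0.499
v 1.985 1.495 0.385
v 2.166 1.693 0.814
v 1.797 2.716 -0.099
v 1.978 2.914 0.331
v 1.603 2.209 0.516
v 2.742 1.486 0.069
v 2.923 1.684 0.499
v 2.554 2.707 -0.414
v 2.735 2.905 0.015
v 3.117 2.191 -0.116
v 2.773 2.834 0.515
v 2.89 2.079 0.814
v 3.155 2.12 0.385
v 3.083 2.587 0.2
v 2.306 2.839 0.711
v 2.422 2.085 1.009
v 1.931 2.134 0.895
v 1.859 2.6 0.711
v 2.654 2.521 0.895
v 2.298 2.315 -0.609
v 2.414 1.561 -0.311
v 2.861 1.8 -0.311
v 2.789 2.266 -0.495
v 1.83 2.321 -0.414
v 1.947 1.566 -0.115
v 1.637 1.813 0.2
v 1.565 2.28 0.015
v 2.066 1.879 -0.495
v 2.762 0.138 2.676
v 3.22 0.829 3.025
v 2.438 -0.378 4.124
v 2.741 0.987 2.974
v 2.268 0.875 2.829
v 1.952 0.529 2.635
v 1.893 0.059 2.454
v 2.11 -0.386 2.344
v 2.533 -0.665 2.339
v 3.029 -0.689 2.442
v 3.441 -0.45 2.619
v 3.636 -0.025 2.814
v 3.554 0.452 2.965
f 1 38 17
f 38 12 41
f 17 41 6
f 38 41 17
f 1 17 13
f 17 6 18
f 13 18 2
f 17 18 13
f 1 13 22
f 13 2 23
f 22 23 8
f 13 23 22
f 1 22 34
f 22 8 37
f 34 37 11
f 22 37 34
f 1 34 38
f 34 11 42
f 38 42 12
f 34 42 38
f 2 18 29
f 18 6 32
f 29 32 10
f 18 32 29
f 6 41 19
f 41 12 40
f 19 40 5
f 41 40 19
f 12 42 39
f 42 11 35
f 39 35 3
f 42 35 39
f 11 37 36
f 37 8 24
f 36 24 7
f 37 24 36
f 8 23 28
f 23 2 25
f 28 25 9
f 23 25 28
f 4 30 16
f 30 10 31
f 16 31 5
f 30 31 16
f 4 16 14
f 16 5 15
f 14 15 3
f 16 15 14
f 4 14 21
f 14 3 20
f 21 20 7
f 14 20 21
f 4 21 26
f 21 7 27
f 26 27 9
f 21 27 26
f 4 26 30
f 26 9 33
f 30 33 10
f 26 33 30
f 5 31 19
f 31 10 32
f 19 32 6
f 31 32 19
f 3 15 39
f 15 5 40
f 39 40 12
f 15 40 39
f 7 20 36
f 20 3 35
f 36 35 11
f 20 35 36
f 9 27 28
f 27 7 24
f 28 24 8
f 27 24 28
f 10 33 29
f 33 9 25
f 29 25 2
f 33 25 29
f 44 43 46
f 44 46 45
f 46 43 47
f 46 47 45
f 47 43 48
f 47 48 45
f 48 43 49
f 48 49 45
f 49 43 50
f 49 50 45
f 50 43 51
f 50 51 45
f 51 43 52
f 51 52 45
f 52 43 53
f 52 53 45
f 53 43 54
f 53 54 45
f 54 43 55
f 54 55 45
f 55 43 44
f 55 44 45



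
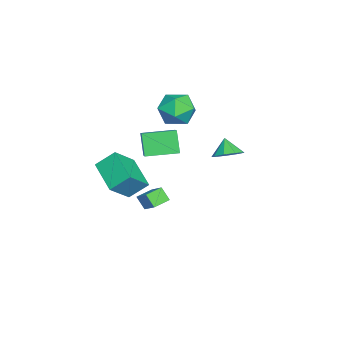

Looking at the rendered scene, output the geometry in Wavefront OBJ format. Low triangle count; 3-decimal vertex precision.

v -2.873 -1.468 -3.49
v -2.07 -0.826 -2.728
v -2.583 -1 -4.19
v -1.78 -0.358 -3.427
v -2.18 -2.142 -3.653
v -1.377 -1.5 -2.89
v -1.89 -1.674 -4.352
v -1.087 -1.032 -3.59
v -3.421 0.306 1.317
v -2.837 -0.254 2.13
v -5.003 -0.426 1.95
v -4.419 -0.986 2.763
v -4.514 0.156 2.808
v -3.536 0.608 2.417
v -4.304 -1.288 1.663
v -3.326 -0.836 1.272
v -3.383 -1.239 2.344
v -3.513 -0.346 3.051
v -4.327 -0.334 1.029
v -4.457 0.559 1.736
v 0.747 2.919 1.892
v 1.273 3.321 2.375
v 0.193 2.661 2.708
v 0.864 3.667 2.207
v 0.401 3.662 1.891
v 0.1 3.309 1.575
v 0.101 2.774 1.408
v 0.405 2.306 1.467
v 0.869 2.125 1.725
v 1.276 2.315 2.061
v 1.435 2.788 2.318
v 0.686 -1.387 2.967
v 1.856 -1.118 3.668
v 0.242 0.239 3.083
v 1.412 0.509 3.784
v 1.328 -1.129 1.796
v 2.498 -0.859 2.497
v 0.884 0.498 1.912
v 2.054 0.767 2.613
v 0.804 -2.688 0.089
v 0.561 -1.741 0.915
v 2.305 -1.684 -0.621
v 2.062 -0.737 0.205
v 1.838 -3.423 1.235
v 1.595 -2.476 2.061
v 3.339 -2.419 0.525
v 3.096 -1.472 1.351
f 2 4 1
f 5 2 1
f 1 4 3
f 3 5 1
f 2 8 4
f 6 2 5
f 6 8 2
f 4 8 3
f 7 5 3
f 3 8 7
f 7 6 5
f 8 6 7
f 9 20 14
f 9 14 10
f 9 10 16
f 9 16 19
f 9 19 20
f 10 14 18
f 14 20 13
f 20 19 11
f 19 16 15
f 16 10 17
f 12 18 13
f 12 13 11
f 12 11 15
f 12 15 17
f 12 17 18
f 13 18 14
f 11 13 20
f 15 11 19
f 17 15 16
f 18 17 10
f 22 21 24
f 22 24 23
f 24 21 25
f 24 25 23
f 25 21 26
f 25 26 23
f 26 21 27
f 26 27 23
f 27 21 28
f 27 28 23
f 28 21 29
f 28 29 23
f 29 21 30
f 29 30 23
f 30 21 31
f 30 31 23
f 31 21 22
f 31 22 23
f 33 35 32
f 36 33 32
f 32 35 34
f 34 36 32
f 33 39 35
f 37 33 36
f 37 39 33
f 35 39 34
f 38 36 34
f 34 39 38
f 38 37 36
f 39 37 38
f 41 43 40
f 44 41 40
f 40 43 42
f 42 44 40
f 41 47 43
f 45 41 44
f 45 47 41
f 43 47 42
f 46 44 42
f 42 47 46
f 46 45 44
f 47 45 46



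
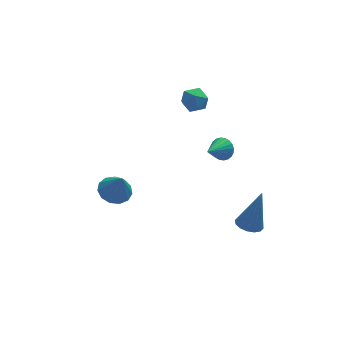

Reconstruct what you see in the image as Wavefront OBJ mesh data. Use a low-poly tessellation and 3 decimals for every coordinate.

v 4.003 4.103 -2.639
v 4.369 4.146 -2.08
v 3.017 3.397 -1.941
v 4.225 4.364 -2.063
v 4.047 4.541 -2.135
v 3.863 4.653 -2.283
v 3.699 4.68 -2.485
v 3.583 4.62 -2.711
v 3.53 4.481 -2.926
v 3.549 4.284 -3.097
v 3.638 4.06 -3.199
v 3.782 3.843 -3.215
v 3.96 3.665 -3.144
v 4.144 3.554 -2.996
v 4.307 3.526 -2.793
v 4.424 3.587 -2.568
v 4.477 3.726 -2.353
v 4.457 3.922 -2.181
v 3.259 -2.481 -1.98
v 3.84 -2.823 -2.13
v 3.921 -2.239 0.04
v 3.915 -2.48 -2.195
v 3.814 -2.137 -2.203
v 3.565 -1.887 -2.152
v 3.234 -1.795 -2.054
v 2.909 -1.888 -1.937
v 2.679 -2.139 -1.831
v 2.603 -2.482 -1.766
v 2.704 -2.825 -1.757
v 2.953 -3.075 -1.809
v 3.285 -3.166 -1.907
v 3.609 -3.074 -2.024
v -2.301 0.713 -0.91
v -1.538 0.449 -1.143
v -2.059 0.247 0.41
v -1.486 0.896 -0.995
v -1.692 1.284 -0.82
v -2.091 1.491 -0.674
v -2.557 1.451 -0.602
v -2.942 1.177 -0.628
v -3.123 0.755 -0.744
v -3.043 0.32 -0.912
v -2.728 0.01 -1.08
v -2.277 -0.078 -1.193
v -1.833 0.086 -1.217
v 1.711 3.45 2.368
v 2.38 3.401 2.017
v 2.14 2.759 3.283
v 2.809 2.71 2.932
v 2.583 3.371 3.224
v 2.317 3.798 2.658
v 2.203 2.362 2.642
v 1.937 2.789 2.076
v 2.684 2.729 2.186
v 2.918 3.352 2.546
v 1.602 2.808 2.754
v 1.836 3.431 3.114
f 2 1 4
f 2 4 3
f 4 1 5
f 4 5 3
f 5 1 6
f 5 6 3
f 6 1 7
f 6 7 3
f 7 1 8
f 7 8 3
f 8 1 9
f 8 9 3
f 9 1 10
f 9 10 3
f 10 1 11
f 10 11 3
f 11 1 12
f 11 12 3
f 12 1 13
f 12 13 3
f 13 1 14
f 13 14 3
f 14 1 15
f 14 15 3
f 15 1 16
f 15 16 3
f 16 1 17
f 16 17 3
f 17 1 18
f 17 18 3
f 18 1 2
f 18 2 3
f 20 19 22
f 20 22 21
f 22 19 23
f 22 23 21
f 23 19 24
f 23 24 21
f 24 19 25
f 24 25 21
f 25 19 26
f 25 26 21
f 26 19 27
f 26 27 21
f 27 19 28
f 27 28 21
f 28 19 29
f 28 29 21
f 29 19 30
f 29 30 21
f 30 19 31
f 30 31 21
f 31 19 32
f 31 32 21
f 32 19 20
f 32 20 21
f 34 33 36
f 34 36 35
f 36 33 37
f 36 37 35
f 37 33 38
f 37 38 35
f 38 33 39
f 38 39 35
f 39 33 40
f 39 40 35
f 40 33 41
f 40 41 35
f 41 33 42
f 41 42 35
f 42 33 43
f 42 43 35
f 43 33 44
f 43 44 35
f 44 33 45
f 44 45 35
f 45 33 34
f 45 34 35
f 46 57 51
f 46 51 47
f 46 47 53
f 46 53 56
f 46 56 57
f 47 51 55
f 51 57 50
f 57 56 48
f 56 53 52
f 53 47 54
f 49 55 50
f 49 50 48
f 49 48 52
f 49 52 54
f 49 54 55
f 50 55 51
f 48 50 57
f 52 48 56
f 54 52 53
f 55 54 47



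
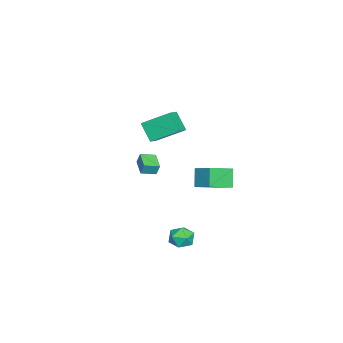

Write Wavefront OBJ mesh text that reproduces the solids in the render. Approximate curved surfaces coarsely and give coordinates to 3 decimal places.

v -1.704 -2.572 -0.893
v -1.631 -2.325 -0.135
v -2.163 -1.715 -1.127
v -2.089 -1.468 -0.37
v -0.591 -2.052 -1.17
v -0.517 -1.805 -0.413
v -1.049 -1.195 -1.405
v -0.976 -0.948 -0.647
v 3.408 1.926 -3.696
v 4.225 2.202 -3.687
v 3.775 0.818 -2.933
v 4.592 1.094 -2.924
v 3.986 1.527 -2.49
v 3.759 2.212 -2.962
v 4.241 0.808 -3.658
v 4.014 1.493 -4.13
v 4.74 1.511 -3.664
v 4.582 1.956 -2.942
v 3.418 1.064 -3.678
v 3.26 1.509 -2.956
v -1.765 -1.889 2.633
v -0.807 -2.06 3.055
v -1.915 -0.145 3.682
v -0.958 -0.317 4.104
v -1.142 -1.163 1.516
v -0.185 -1.335 1.938
v -1.293 0.58 2.565
v -0.335 0.409 2.987
v -5.216 1.752 -3.075
v -4.004 0.536 -2.441
v -4.456 2.846 -2.43
v -3.243 1.63 -1.797
v -4.437 1.91 -4.263
v -3.224 0.694 -3.63
v -3.676 3.004 -3.619
v -2.464 1.788 -2.985
f 2 4 1
f 5 2 1
f 1 4 3
f 3 5 1
f 2 8 4
f 6 2 5
f 6 8 2
f 4 8 3
f 7 5 3
f 3 8 7
f 7 6 5
f 8 6 7
f 9 20 14
f 9 14 10
f 9 10 16
f 9 16 19
f 9 19 20
f 10 14 18
f 14 20 13
f 20 19 11
f 19 16 15
f 16 10 17
f 12 18 13
f 12 13 11
f 12 11 15
f 12 15 17
f 12 17 18
f 13 18 14
f 11 13 20
f 15 11 19
f 17 15 16
f 18 17 10
f 22 24 21
f 25 22 21
f 21 24 23
f 23 25 21
f 22 28 24
f 26 22 25
f 26 28 22
f 24 28 23
f 27 25 23
f 23 28 27
f 27 26 25
f 28 26 27
f 30 32 29
f 33 30 29
f 29 32 31
f 31 33 29
f 30 36 32
f 34 30 33
f 34 36 30
f 32 36 31
f 35 33 31
f 31 36 35
f 35 34 33
f 36 34 35



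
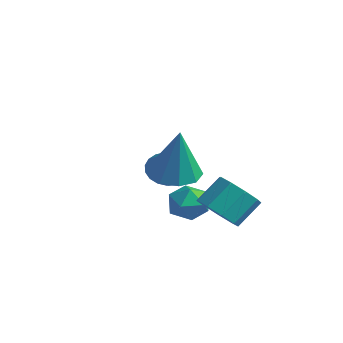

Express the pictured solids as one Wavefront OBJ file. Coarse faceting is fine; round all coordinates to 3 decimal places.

v 1.079 2.099 -1.686
v 1.535 2.855 -1.702
v 2.245 1.405 -1.238
v 2.701 2.161 -1.254
v 2.065 2.042 -0.653
v 1.344 2.471 -0.93
v 2.436 1.789 -2.01
v 1.715 2.218 -2.287
v 2.373 2.663 -1.903
v 2.145 2.82 -1.064
v 1.635 1.44 -1.876
v 1.407 1.597 -1.037
v 0.009 2.841 -0.75
v 0.757 2.602 -1.21
v 0.691 2.439 0.57
v 0.825 2.966 -1.134
v 0.751 3.309 -0.991
v 0.549 3.571 -0.807
v 0.254 3.707 -0.614
v -0.084 3.692 -0.443
v -0.406 3.531 -0.326
v -0.656 3.25 -0.283
v -0.791 2.899 -0.32
v -0.787 2.537 -0.431
v -0.647 2.228 -0.598
v -0.392 2.025 -0.791
v -0.069 1.963 -0.977
v 0.268 2.053 -1.124
v 0.56 2.279 -1.206
v 3.402 0.102 1.578
v 4.072 0.812 1.494
v 3.778 -0.002 3.722
v 3.469 1.079 1.613
v 2.834 0.889 1.715
v 2.465 0.331 1.753
v 2.534 -0.335 1.709
v 3.009 -0.796 1.603
v 3.668 -0.837 1.485
v 4.202 -0.438 1.411
v 4.362 0.213 1.415
v 3.653 1.878 -1.127
v 4.608 1.828 -1.212
v 4.741 2.831 -0.319
v 3.787 2.882 -0.233
v 4.366 2.251 -1.651
v 4.499 3.254 -0.758
v 3.79 2.5 -1.845
v 3.923 3.503 -0.952
v 3.15 2.458 -1.703
v 3.283 3.462 -0.809
v 2.746 2.145 -1.291
v 2.879 3.148 -0.397
v 2.766 1.707 -0.802
v 2.899 2.71 0.091
v 3.202 1.349 -0.465
v 3.335 2.352 0.428
v 3.849 1.239 -0.438
v 3.982 2.242 0.456
v 4.404 1.428 -0.733
v 4.537 2.431 0.161
f 1 12 6
f 1 6 2
f 1 2 8
f 1 8 11
f 1 11 12
f 2 6 10
f 6 12 5
f 12 11 3
f 11 8 7
f 8 2 9
f 4 10 5
f 4 5 3
f 4 3 7
f 4 7 9
f 4 9 10
f 5 10 6
f 3 5 12
f 7 3 11
f 9 7 8
f 10 9 2
f 14 13 16
f 14 16 15
f 16 13 17
f 16 17 15
f 17 13 18
f 17 18 15
f 18 13 19
f 18 19 15
f 19 13 20
f 19 20 15
f 20 13 21
f 20 21 15
f 21 13 22
f 21 22 15
f 22 13 23
f 22 23 15
f 23 13 24
f 23 24 15
f 24 13 25
f 24 25 15
f 25 13 26
f 25 26 15
f 26 13 27
f 26 27 15
f 27 13 28
f 27 28 15
f 28 13 29
f 28 29 15
f 29 13 14
f 29 14 15
f 31 30 33
f 31 33 32
f 33 30 34
f 33 34 32
f 34 30 35
f 34 35 32
f 35 30 36
f 35 36 32
f 36 30 37
f 36 37 32
f 37 30 38
f 37 38 32
f 38 30 39
f 38 39 32
f 39 30 40
f 39 40 32
f 40 30 31
f 40 31 32
f 42 41 45
f 42 45 43
f 43 45 46
f 43 46 44
f 45 41 47
f 45 47 46
f 46 47 48
f 46 48 44
f 47 41 49
f 47 49 48
f 48 49 50
f 48 50 44
f 49 41 51
f 49 51 50
f 50 51 52
f 50 52 44
f 51 41 53
f 51 53 52
f 52 53 54
f 52 54 44
f 53 41 55
f 53 55 54
f 54 55 56
f 54 56 44
f 55 41 57
f 55 57 56
f 56 57 58
f 56 58 44
f 57 41 59
f 57 59 58
f 58 59 60
f 58 60 44
f 59 41 42
f 59 42 60
f 60 42 43
f 60 43 44



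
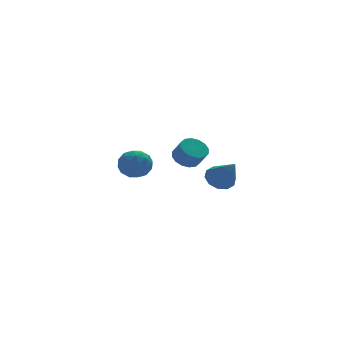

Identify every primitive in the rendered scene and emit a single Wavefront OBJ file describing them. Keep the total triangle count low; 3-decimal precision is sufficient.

v -2.708 -3.326 0.147
v -2.207 -4.02 -0.205
v -3.953 -3.94 -0.415
v -3.452 -4.634 -0.767
v -3.558 -4.559 0.149
v -2.789 -4.18 0.496
v -3.371 -3.78 -1.116
v -2.602 -3.401 -0.769
v -2.617 -4.3 -0.986
v -2.732 -4.782 -0.204
v -3.428 -3.178 -0.416
v -3.543 -3.66 0.366
v -2.348 -3.619 0.02
v -3.812 -4.341 -0.64
v -3.874 -4.297 -0.102
v -3.58 -4.704 -0.309
v -2.69 -3.713 0.433
v -2.396 -4.121 0.225
v -3.19 -4.438 0.434
v -3.764 -3.839 -0.845
v -3.47 -4.247 -1.053
v -2.58 -3.256 -0.311
v -2.286 -3.663 -0.518
v -2.97 -3.522 -1.054
v -2.295 -4.192 -0.646
v -3.026 -4.552 -0.976
v -2.979 -4.051 -1.181
v -2.527 -3.828 -0.977
v -2.363 -4.475 -0.186
v -3.094 -4.835 -0.517
v -3.157 -4.791 0.022
v -2.705 -4.568 0.226
v -2.603 -4.639 -0.645
v -3.066 -3.125 -0.103
v -3.797 -3.485 -0.434
v -3.455 -3.392 -0.846
v -3.003 -3.169 -0.642
v -3.134 -3.408 0.356
v -3.865 -3.768 0.026
v -3.633 -4.132 0.357
v -3.181 -3.909 0.561
v -3.557 -3.321 0.025
v 3.627 1.788 -4.064
v 4.272 1.401 -4.559
v 3.893 0.352 -2.596
v 4.512 1.781 -4.231
v 4.413 2.163 -3.839
v 4.015 2.402 -3.533
v 3.468 2.406 -3.43
v 2.982 2.174 -3.569
v 2.743 1.794 -3.897
v 2.841 1.412 -4.289
v 3.239 1.173 -4.595
v 3.786 1.169 -4.698
v 2.153 3.06 -2.811
v 2.969 3.114 -3.004
v 3.222 2.455 -2.122
v 2.407 2.4 -1.929
v 2.895 3.447 -2.734
v 3.148 2.788 -1.852
v 2.622 3.676 -2.485
v 2.875 3.017 -1.603
v 2.223 3.74 -2.323
v 2.477 3.08 -1.441
v 1.806 3.621 -2.292
v 2.059 2.962 -1.41
v 1.482 3.352 -2.4
v 1.735 2.693 -1.518
v 1.338 3.005 -2.618
v 1.591 2.346 -1.736
v 1.412 2.672 -2.888
v 1.665 2.013 -2.006
v 1.685 2.443 -3.137
v 1.938 1.784 -2.255
v 2.083 2.38 -3.299
v 2.337 1.72 -2.417
v 2.501 2.498 -3.33
v 2.754 1.839 -2.448
v 2.825 2.767 -3.222
v 3.078 2.108 -2.34
f 1 38 17
f 38 12 41
f 17 41 6
f 38 41 17
f 1 17 13
f 17 6 18
f 13 18 2
f 17 18 13
f 1 13 22
f 13 2 23
f 22 23 8
f 13 23 22
f 1 22 34
f 22 8 37
f 34 37 11
f 22 37 34
f 1 34 38
f 34 11 42
f 38 42 12
f 34 42 38
f 2 18 29
f 18 6 32
f 29 32 10
f 18 32 29
f 6 41 19
f 41 12 40
f 19 40 5
f 41 40 19
f 12 42 39
f 42 11 35
f 39 35 3
f 42 35 39
f 11 37 36
f 37 8 24
f 36 24 7
f 37 24 36
f 8 23 28
f 23 2 25
f 28 25 9
f 23 25 28
f 4 30 16
f 30 10 31
f 16 31 5
f 30 31 16
f 4 16 14
f 16 5 15
f 14 15 3
f 16 15 14
f 4 14 21
f 14 3 20
f 21 20 7
f 14 20 21
f 4 21 26
f 21 7 27
f 26 27 9
f 21 27 26
f 4 26 30
f 26 9 33
f 30 33 10
f 26 33 30
f 5 31 19
f 31 10 32
f 19 32 6
f 31 32 19
f 3 15 39
f 15 5 40
f 39 40 12
f 15 40 39
f 7 20 36
f 20 3 35
f 36 35 11
f 20 35 36
f 9 27 28
f 27 7 24
f 28 24 8
f 27 24 28
f 10 33 29
f 33 9 25
f 29 25 2
f 33 25 29
f 44 43 46
f 44 46 45
f 46 43 47
f 46 47 45
f 47 43 48
f 47 48 45
f 48 43 49
f 48 49 45
f 49 43 50
f 49 50 45
f 50 43 51
f 50 51 45
f 51 43 52
f 51 52 45
f 52 43 53
f 52 53 45
f 53 43 54
f 53 54 45
f 54 43 44
f 54 44 45
f 56 55 59
f 56 59 57
f 57 59 60
f 57 60 58
f 59 55 61
f 59 61 60
f 60 61 62
f 60 62 58
f 61 55 63
f 61 63 62
f 62 63 64
f 62 64 58
f 63 55 65
f 63 65 64
f 64 65 66
f 64 66 58
f 65 55 67
f 65 67 66
f 66 67 68
f 66 68 58
f 67 55 69
f 67 69 68
f 68 69 70
f 68 70 58
f 69 55 71
f 69 71 70
f 70 71 72
f 70 72 58
f 71 55 73
f 71 73 72
f 72 73 74
f 72 74 58
f 73 55 75
f 73 75 74
f 74 75 76
f 74 76 58
f 75 55 77
f 75 77 76
f 76 77 78
f 76 78 58
f 77 55 79
f 77 79 78
f 78 79 80
f 78 80 58
f 79 55 56
f 79 56 80
f 80 56 57
f 80 57 58



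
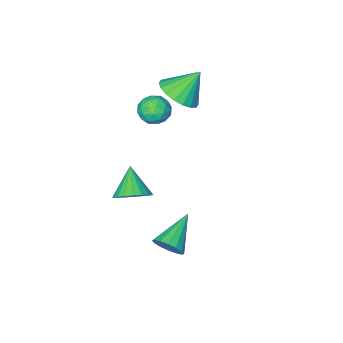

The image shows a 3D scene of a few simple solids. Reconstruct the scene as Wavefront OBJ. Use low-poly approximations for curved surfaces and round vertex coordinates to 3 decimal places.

v 2.175 -2.638 -3.011
v 2.732 -3.29 -3.372
v 1.645 -3.702 -1.909
v 2.96 -3.128 -3.105
v 3.053 -2.881 -2.823
v 2.994 -2.592 -2.572
v 2.793 -2.312 -2.398
v 2.486 -2.087 -2.329
v 2.125 -1.958 -2.378
v 1.772 -1.947 -2.537
v 1.489 -2.055 -2.778
v 1.325 -2.264 -3.058
v 1.308 -2.538 -3.331
v 1.44 -2.829 -3.548
v 1.7 -3.087 -3.672
v 2.042 -3.268 -3.682
v 2.407 -3.339 -3.576
v -0.768 -3.392 2.388
v -0.132 -4.026 3.006
v -1.752 -3.128 3.672
v 0.064 -3.586 3.065
v 0.095 -3.108 2.991
v -0.045 -2.686 2.797
v -0.328 -2.404 2.521
v -0.698 -2.318 2.22
v -1.082 -2.444 1.952
v -1.403 -2.758 1.77
v -1.599 -3.198 1.71
v -1.63 -3.677 1.785
v -1.49 -4.099 1.979
v -1.207 -4.381 2.254
v -0.837 -4.467 2.556
v -0.453 -4.341 2.824
v 0.485 -2.526 2.835
v 1.265 -2.779 2.832
v 0.255 -3.221 1.728
v 1.035 -3.474 1.725
v 0.519 -3.742 2.304
v 0.662 -3.312 2.988
v 0.858 -2.688 1.572
v 1.001 -2.258 2.256
v 1.496 -2.879 2.051
v 1.286 -3.531 2.503
v 0.234 -2.469 2.057
v 0.024 -3.121 2.509
v 0.895 -2.592 2.931
v 0.625 -3.408 1.629
v 0.322 -3.565 1.969
v 0.78 -3.714 1.967
v 0.54 -2.905 3.022
v 0.999 -3.054 3.021
v 0.561 -3.62 2.71
v 0.521 -2.946 1.539
v 0.98 -3.095 1.538
v 0.74 -2.286 2.593
v 1.198 -2.435 2.591
v 0.959 -2.38 1.85
v 1.489 -2.799 2.47
v 1.354 -3.208 1.819
v 1.25 -2.745 1.73
v 1.334 -2.493 2.132
v 1.366 -3.182 2.736
v 1.231 -3.59 2.085
v 0.928 -3.748 2.425
v 1.011 -3.496 2.827
v 1.502 -3.241 2.277
v 0.289 -2.41 2.475
v 0.154 -2.818 1.824
v 0.509 -2.504 1.733
v 0.592 -2.252 2.135
v 0.166 -2.792 2.741
v 0.031 -3.201 2.09
v 0.186 -3.507 2.428
v 0.27 -3.255 2.83
v 0.018 -2.759 2.283
v 3.311 2.054 -2.073
v 3.707 2.033 -1.425
v 1.789 1.286 -1.167
v 3.53 2.385 -1.424
v 3.294 2.647 -1.598
v 3.062 2.751 -1.898
v 2.897 2.668 -2.246
v 2.843 2.421 -2.547
v 2.914 2.075 -2.721
v 3.091 1.724 -2.721
v 3.327 1.461 -2.548
v 3.559 1.358 -2.247
v 3.724 1.44 -1.9
v 3.778 1.688 -1.599
f 2 1 4
f 2 4 3
f 4 1 5
f 4 5 3
f 5 1 6
f 5 6 3
f 6 1 7
f 6 7 3
f 7 1 8
f 7 8 3
f 8 1 9
f 8 9 3
f 9 1 10
f 9 10 3
f 10 1 11
f 10 11 3
f 11 1 12
f 11 12 3
f 12 1 13
f 12 13 3
f 13 1 14
f 13 14 3
f 14 1 15
f 14 15 3
f 15 1 16
f 15 16 3
f 16 1 17
f 16 17 3
f 17 1 2
f 17 2 3
f 19 18 21
f 19 21 20
f 21 18 22
f 21 22 20
f 22 18 23
f 22 23 20
f 23 18 24
f 23 24 20
f 24 18 25
f 24 25 20
f 25 18 26
f 25 26 20
f 26 18 27
f 26 27 20
f 27 18 28
f 27 28 20
f 28 18 29
f 28 29 20
f 29 18 30
f 29 30 20
f 30 18 31
f 30 31 20
f 31 18 32
f 31 32 20
f 32 18 33
f 32 33 20
f 33 18 19
f 33 19 20
f 34 71 50
f 71 45 74
f 50 74 39
f 71 74 50
f 34 50 46
f 50 39 51
f 46 51 35
f 50 51 46
f 34 46 55
f 46 35 56
f 55 56 41
f 46 56 55
f 34 55 67
f 55 41 70
f 67 70 44
f 55 70 67
f 34 67 71
f 67 44 75
f 71 75 45
f 67 75 71
f 35 51 62
f 51 39 65
f 62 65 43
f 51 65 62
f 39 74 52
f 74 45 73
f 52 73 38
f 74 73 52
f 45 75 72
f 75 44 68
f 72 68 36
f 75 68 72
f 44 70 69
f 70 41 57
f 69 57 40
f 70 57 69
f 41 56 61
f 56 35 58
f 61 58 42
f 56 58 61
f 37 63 49
f 63 43 64
f 49 64 38
f 63 64 49
f 37 49 47
f 49 38 48
f 47 48 36
f 49 48 47
f 37 47 54
f 47 36 53
f 54 53 40
f 47 53 54
f 37 54 59
f 54 40 60
f 59 60 42
f 54 60 59
f 37 59 63
f 59 42 66
f 63 66 43
f 59 66 63
f 38 64 52
f 64 43 65
f 52 65 39
f 64 65 52
f 36 48 72
f 48 38 73
f 72 73 45
f 48 73 72
f 40 53 69
f 53 36 68
f 69 68 44
f 53 68 69
f 42 60 61
f 60 40 57
f 61 57 41
f 60 57 61
f 43 66 62
f 66 42 58
f 62 58 35
f 66 58 62
f 77 76 79
f 77 79 78
f 79 76 80
f 79 80 78
f 80 76 81
f 80 81 78
f 81 76 82
f 81 82 78
f 82 76 83
f 82 83 78
f 83 76 84
f 83 84 78
f 84 76 85
f 84 85 78
f 85 76 86
f 85 86 78
f 86 76 87
f 86 87 78
f 87 76 88
f 87 88 78
f 88 76 89
f 88 89 78
f 89 76 77
f 89 77 78

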